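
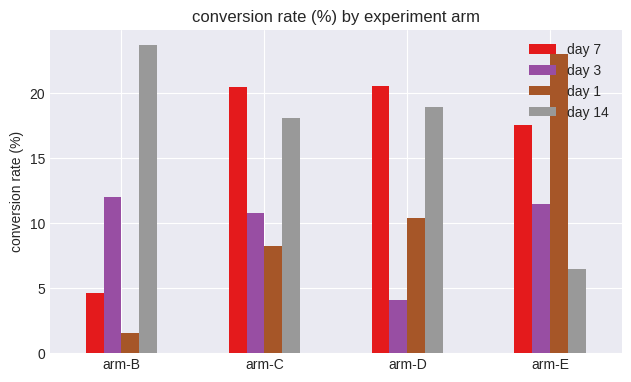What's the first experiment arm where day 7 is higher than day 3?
arm-C

arm-B: day 7 ≈ 4 vs day 3 ≈ 12 (not yet); arm-C: day 7 ≈ 20 vs day 3 ≈ 10 (first crossover).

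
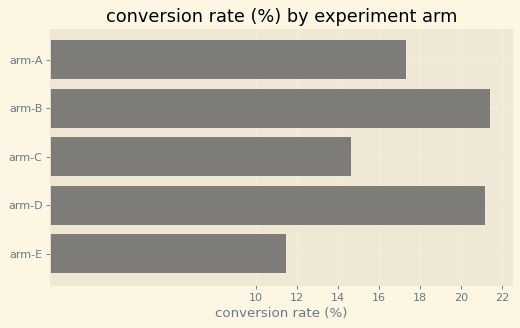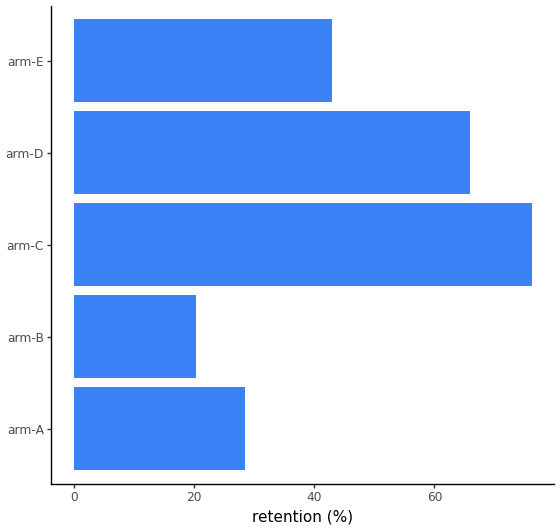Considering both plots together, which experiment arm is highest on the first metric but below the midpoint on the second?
arm-B

Chart 2 median retention (%) ≈ 40; below-median experiment arms: arm-A, arm-B. Among those, arm-B has the highest conversion rate (%) (≈ 22).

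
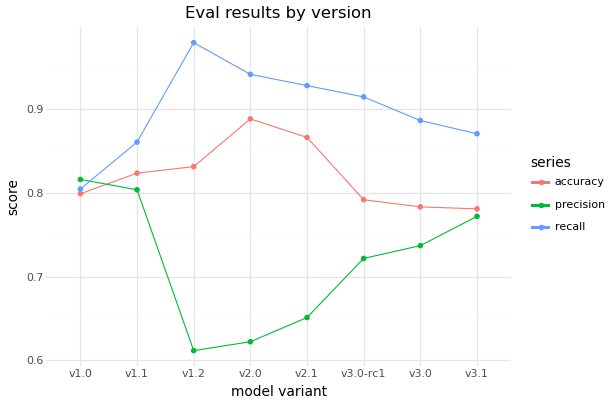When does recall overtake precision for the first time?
v1.0: recall ≈ 0.80 vs precision ≈ 0.80 (not yet); v1.1: recall ≈ 0.85 vs precision ≈ 0.80 (first crossover).

v1.1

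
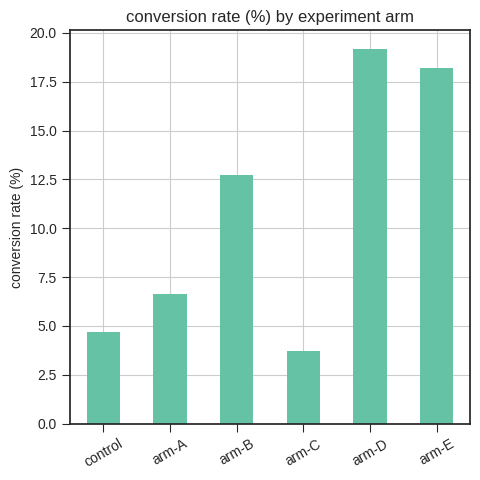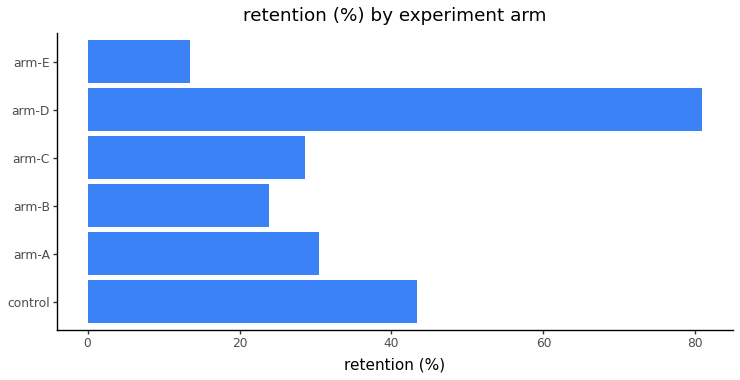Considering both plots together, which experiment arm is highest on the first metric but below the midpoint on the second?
arm-E

Chart 2 median retention (%) ≈ 30; below-median experiment arms: arm-B, arm-C, arm-E. Among those, arm-E has the highest conversion rate (%) (≈ 18).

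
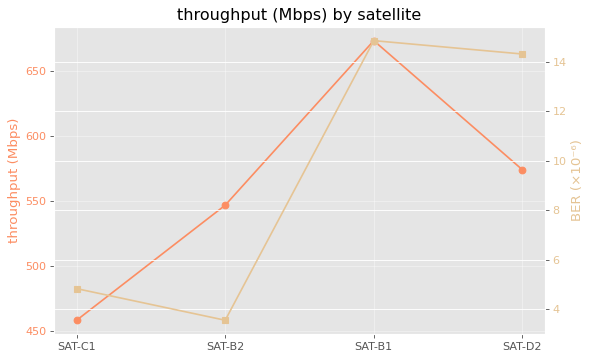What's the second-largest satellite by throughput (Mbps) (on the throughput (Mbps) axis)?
Top 3 (on the throughput (Mbps) axis): SAT-B1 ≈ 680, SAT-D2 ≈ 580, SAT-B2 ≈ 540.

SAT-D2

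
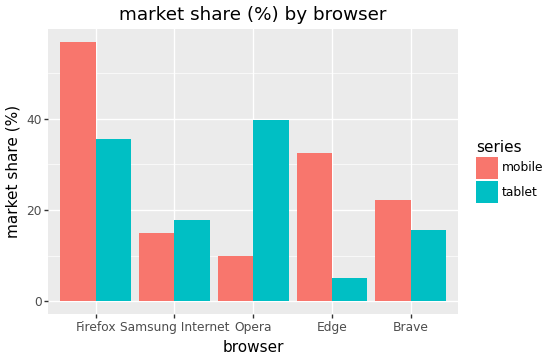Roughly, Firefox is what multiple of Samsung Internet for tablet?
≈ 1.75×

Firefox ≈ 35, Samsung Internet ≈ 20; 35/20 ≈ 1.75.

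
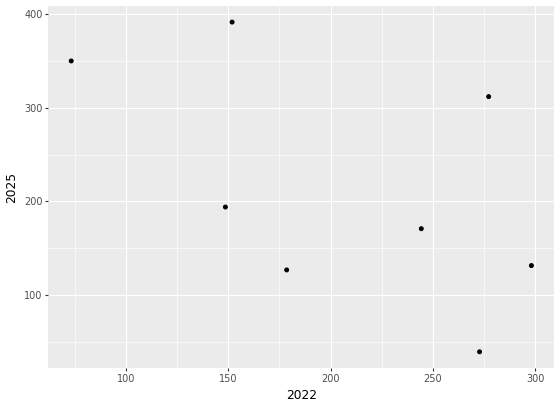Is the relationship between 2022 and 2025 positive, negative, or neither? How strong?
negative, moderate

Points are negatively correlated; moderate (|r| ≈ 0.6).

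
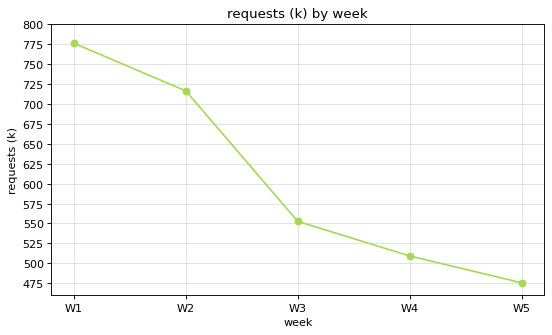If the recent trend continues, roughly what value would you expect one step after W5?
Last three: 550, 500, 475 → slope ≈ -37.5/step → next ≈ 437.5.

≈ 437.5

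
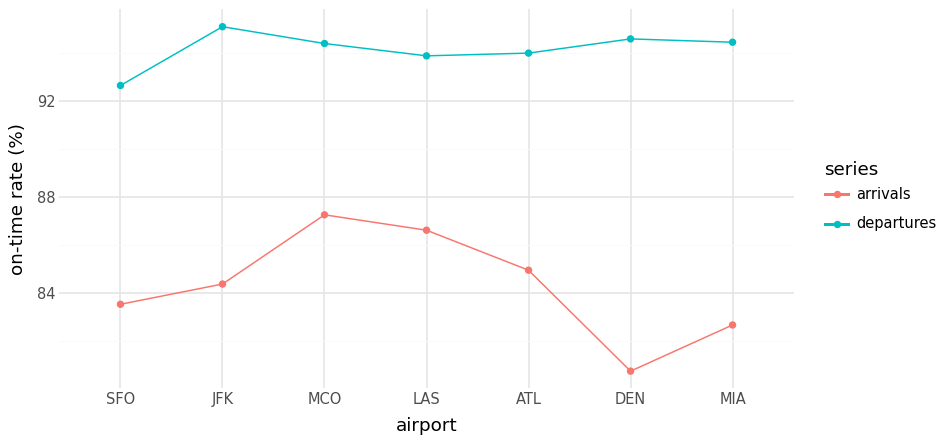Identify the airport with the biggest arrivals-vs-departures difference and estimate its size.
DEN: arrivals ≈ 80, departures ≈ 94 → gap ≈ 14. Next-largest (MIA) is only ≈ 12.

DEN, ≈ 14 %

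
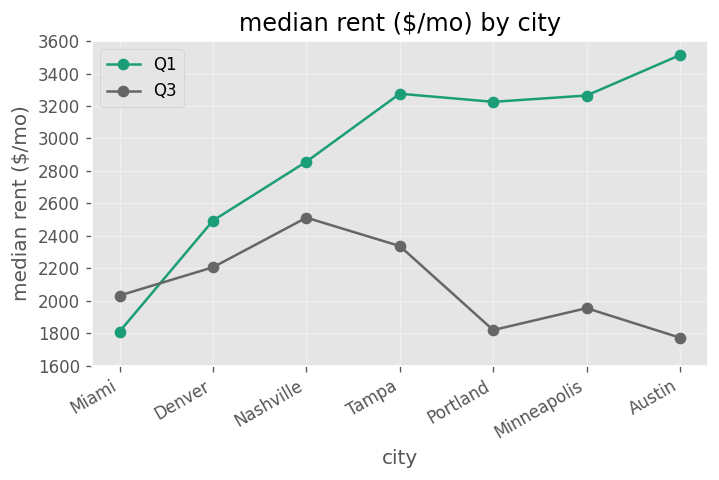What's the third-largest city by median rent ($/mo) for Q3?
Denver

Top 4 for Q3: Nashville ≈ 2600, Tampa ≈ 2400, Denver ≈ 2200, Miami ≈ 2000.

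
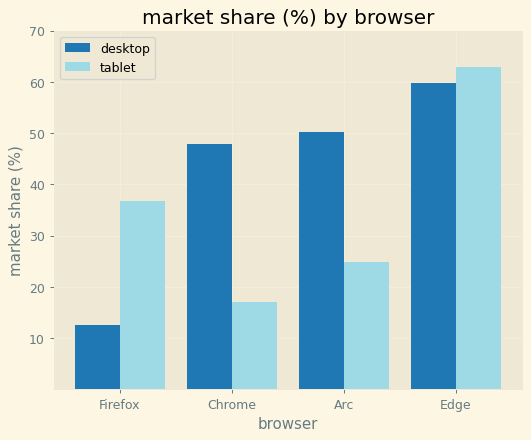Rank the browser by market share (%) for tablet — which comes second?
Firefox

Top 3 for tablet: Edge ≈ 60, Firefox ≈ 40, Arc ≈ 20.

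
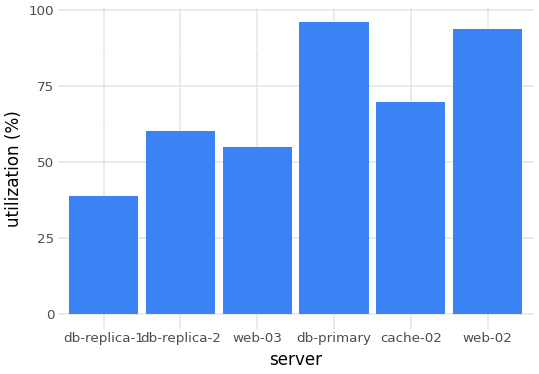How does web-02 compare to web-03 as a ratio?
web-02 ≈ 90, web-03 ≈ 50; 90/50 ≈ 1.8.

≈ 1.8×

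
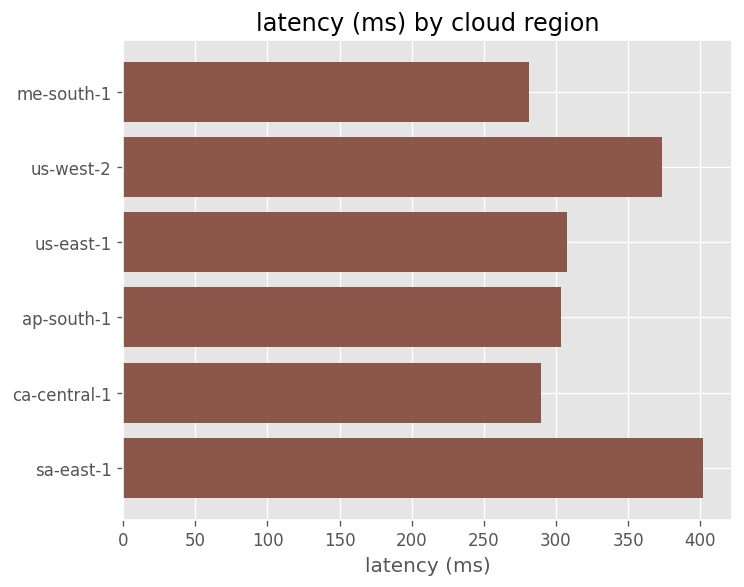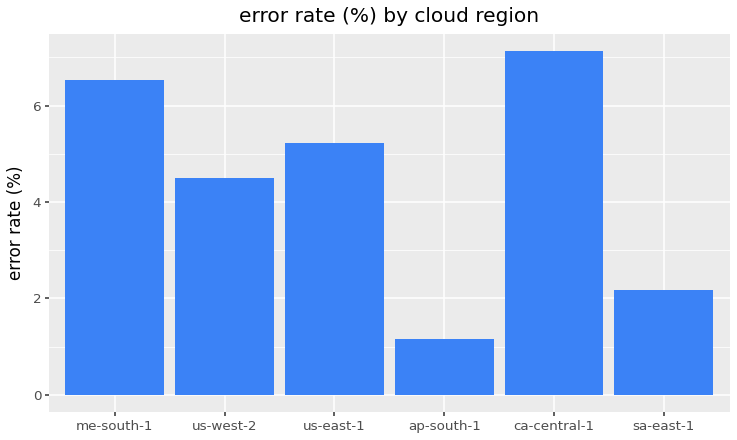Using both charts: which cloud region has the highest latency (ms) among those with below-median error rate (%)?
Chart 2 median error rate (%) ≈ 5; below-median cloud regions: us-west-2, ap-south-1, sa-east-1. Among those, sa-east-1 has the highest latency (ms) (≈ 400).

sa-east-1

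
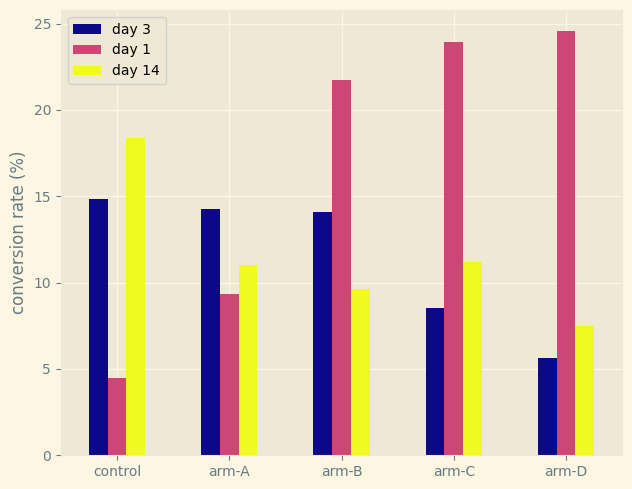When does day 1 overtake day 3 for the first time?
arm-A: day 1 ≈ 10 vs day 3 ≈ 15 (not yet); arm-B: day 1 ≈ 20 vs day 3 ≈ 15 (first crossover).

arm-B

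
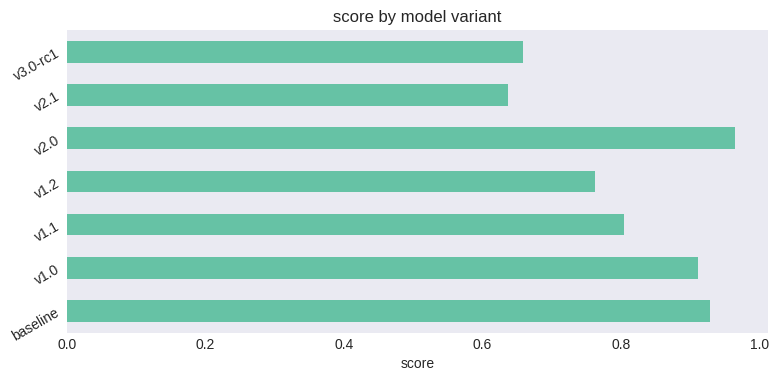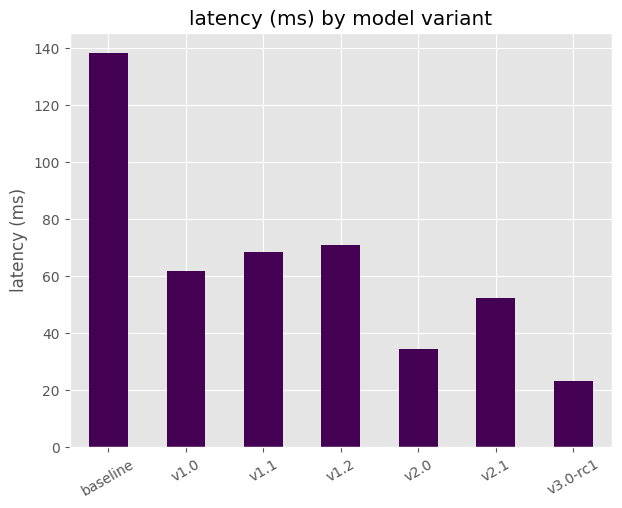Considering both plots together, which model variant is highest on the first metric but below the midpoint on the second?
v2.0

Chart 2 median latency (ms) ≈ 60; below-median model variants: v2.0, v2.1, v3.0-rc1. Among those, v2.0 has the highest score (≈ 1).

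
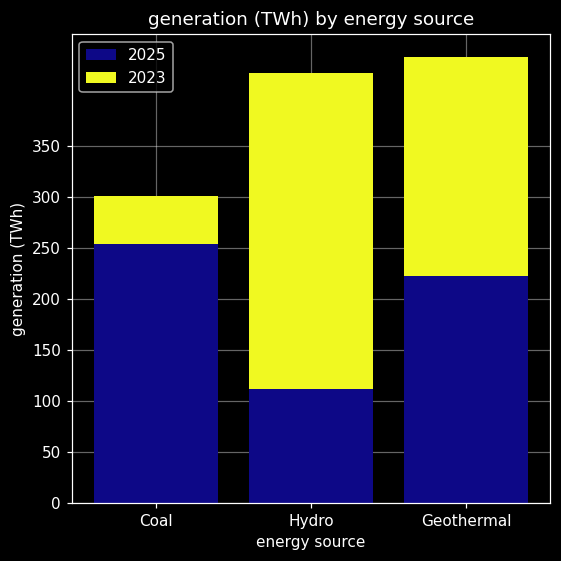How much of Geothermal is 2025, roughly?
2025 top ≈ 200, bottom ≈ 0; segment ≈ 200.

≈ 200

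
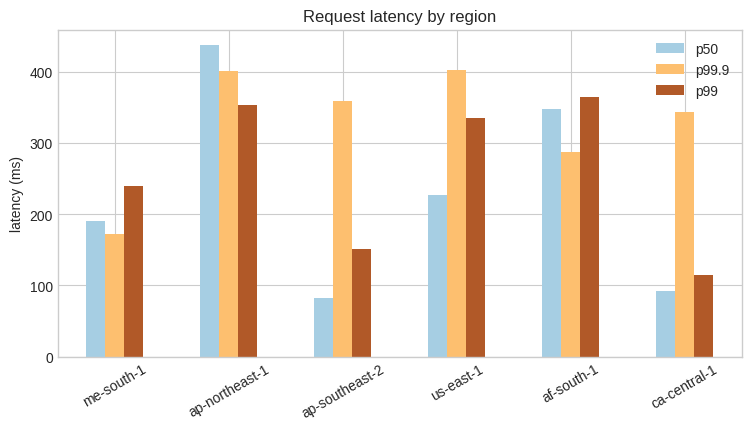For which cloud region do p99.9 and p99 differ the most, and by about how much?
ca-central-1: p99.9 ≈ 350, p99 ≈ 100 → gap ≈ 250. Next-largest (ap-southeast-2) is only ≈ 200.

ca-central-1, ≈ 250 ms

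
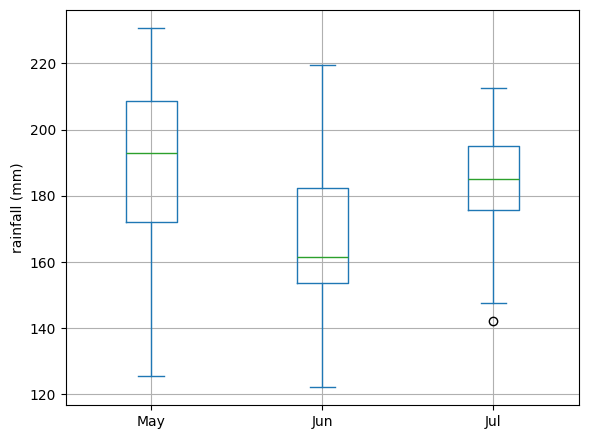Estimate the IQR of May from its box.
≈ 40

Q3 ≈ 210, Q1 ≈ 170; IQR ≈ 40.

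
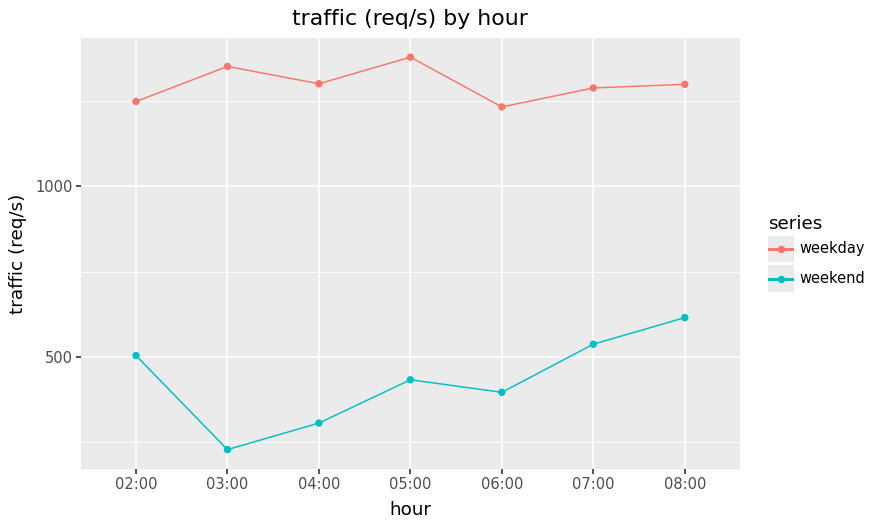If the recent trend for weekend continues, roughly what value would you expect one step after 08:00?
≈ 700

Last three: 400, 500, 600 → slope ≈ 100/step → next ≈ 700.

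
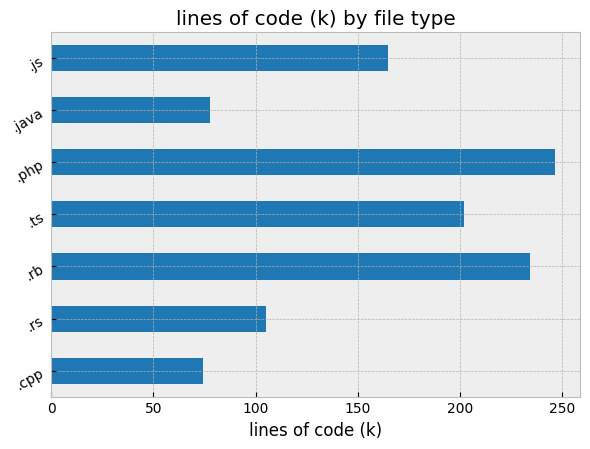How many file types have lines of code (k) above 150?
Above 150: .rb, .ts, .php, .js.

4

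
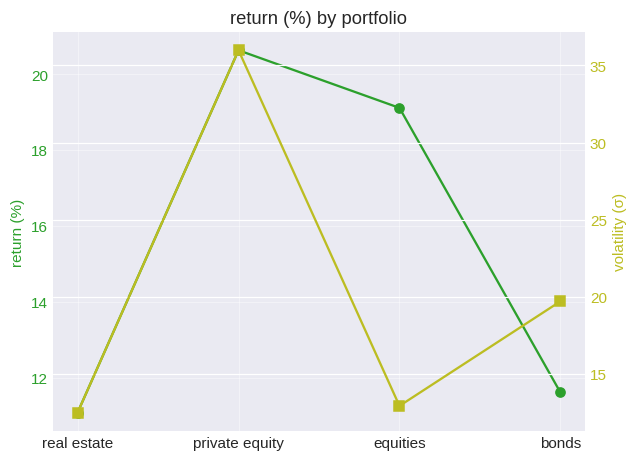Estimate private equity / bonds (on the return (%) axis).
≈ 1.75×

private equity ≈ 21, bonds ≈ 12; 21/12 ≈ 1.75.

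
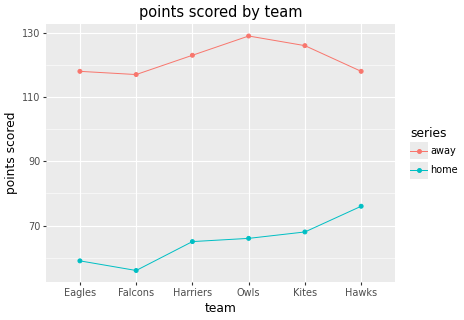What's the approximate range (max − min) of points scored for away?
Max Owls ≈ 130, min Falcons ≈ 120; range ≈ 10.

≈ 10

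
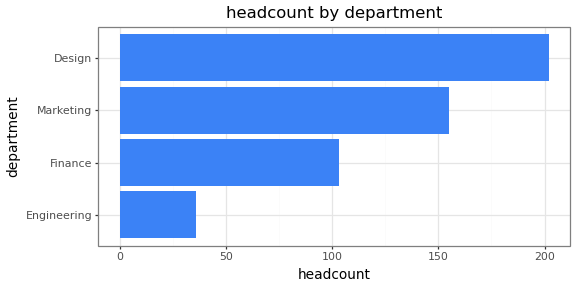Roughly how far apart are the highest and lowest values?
Max Design ≈ 200, min Engineering ≈ 40; range ≈ 160.

≈ 160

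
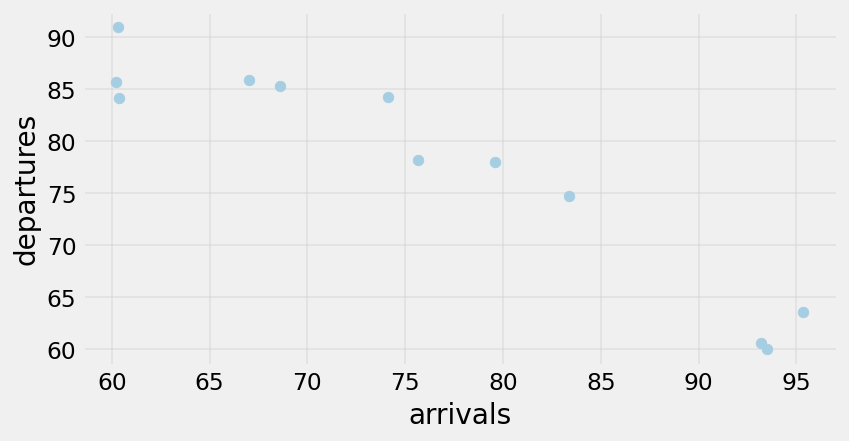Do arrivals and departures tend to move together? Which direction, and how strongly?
negative, strong

Points are negatively correlated; strong (|r| ≈ 0.9).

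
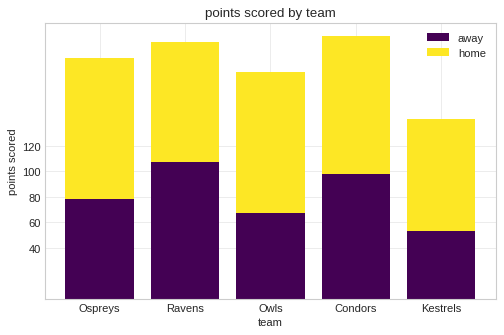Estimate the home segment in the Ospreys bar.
≈ 100

home top ≈ 180, bottom ≈ 80; segment ≈ 100.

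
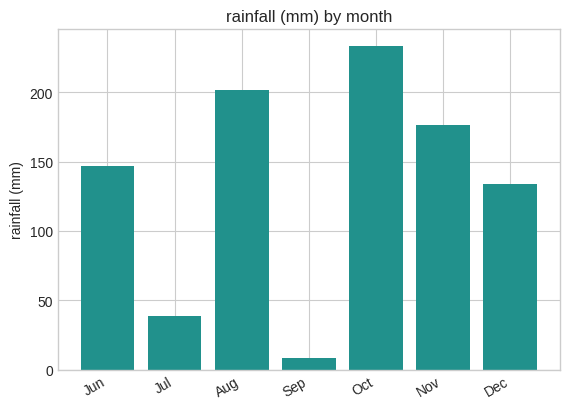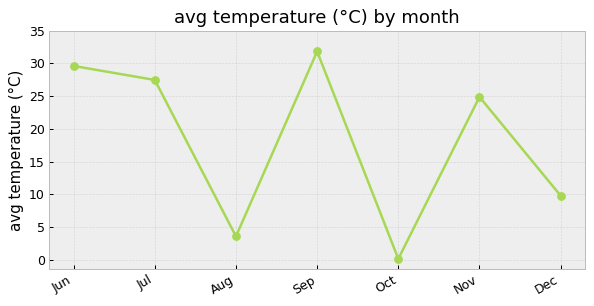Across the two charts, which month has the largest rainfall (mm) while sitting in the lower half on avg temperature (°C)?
Oct

Chart 2 median avg temperature (°C) ≈ 25; below-median months: Aug, Oct, Dec. Among those, Oct has the highest rainfall (mm) (≈ 225).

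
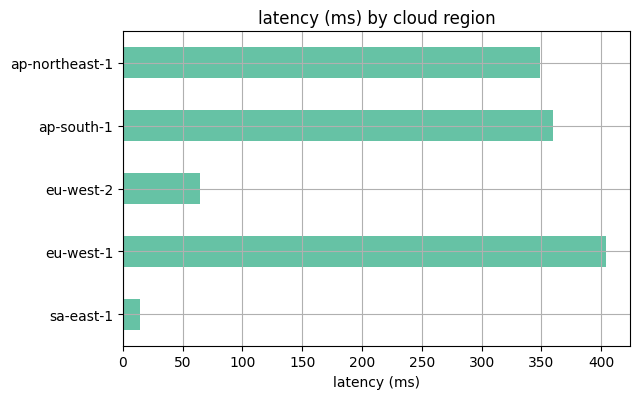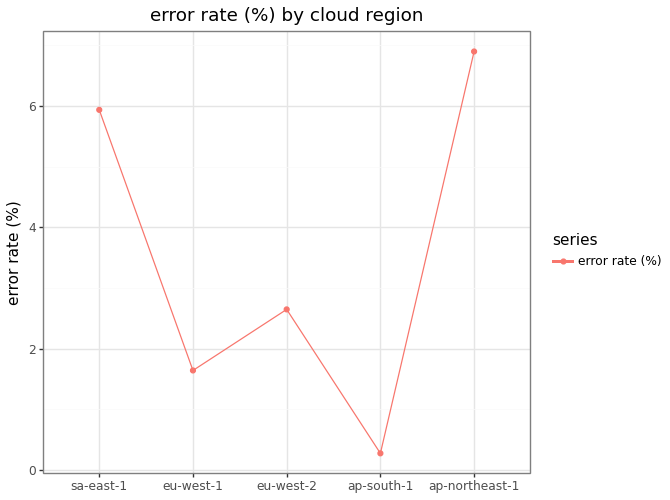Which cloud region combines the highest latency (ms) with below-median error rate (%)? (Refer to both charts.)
Chart 2 median error rate (%) ≈ 3; below-median cloud regions: eu-west-1, ap-south-1. Among those, eu-west-1 has the highest latency (ms) (≈ 400).

eu-west-1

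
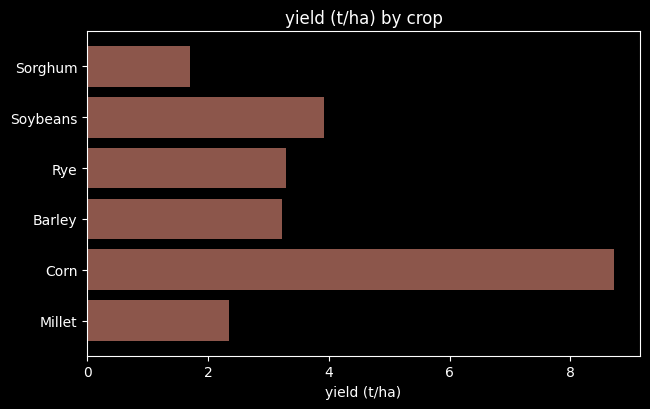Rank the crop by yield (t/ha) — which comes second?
Soybeans

Top 3: Corn ≈ 9, Soybeans ≈ 4, Rye ≈ 3.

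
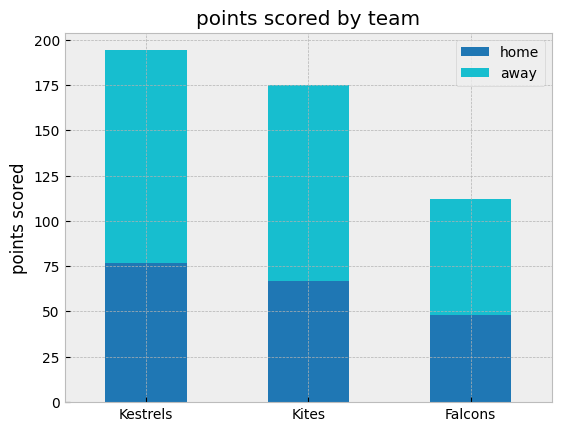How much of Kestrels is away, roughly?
≈ 120

away top ≈ 200, bottom ≈ 80; segment ≈ 120.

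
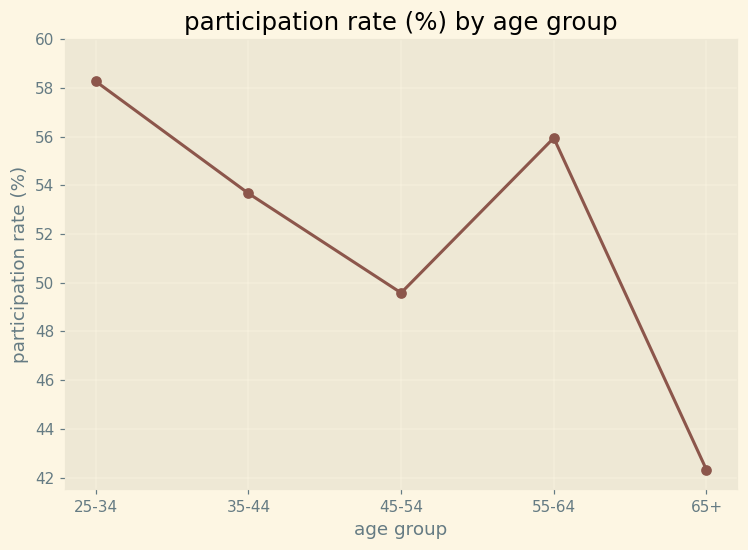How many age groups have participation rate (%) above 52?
3

Above 52: 25-34, 35-44, 55-64.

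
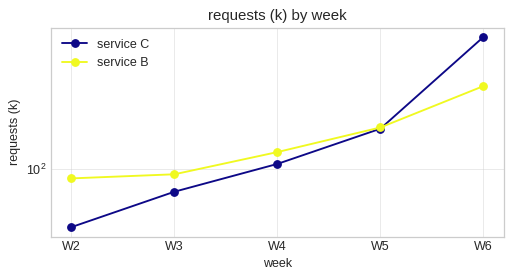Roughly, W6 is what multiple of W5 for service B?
W6 ≈ 250, W5 ≈ 150; 250/150 ≈ 1.67.

≈ 1.67×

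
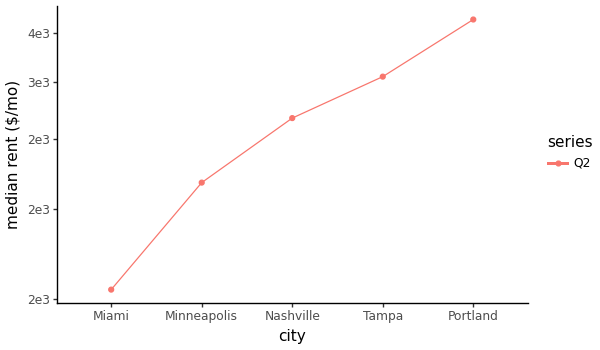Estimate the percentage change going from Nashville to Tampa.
≈ +15.4%

Nashville ≈ 2600, Tampa ≈ 3000; (3000 − 2600) / 2600 ≈ +15.4%.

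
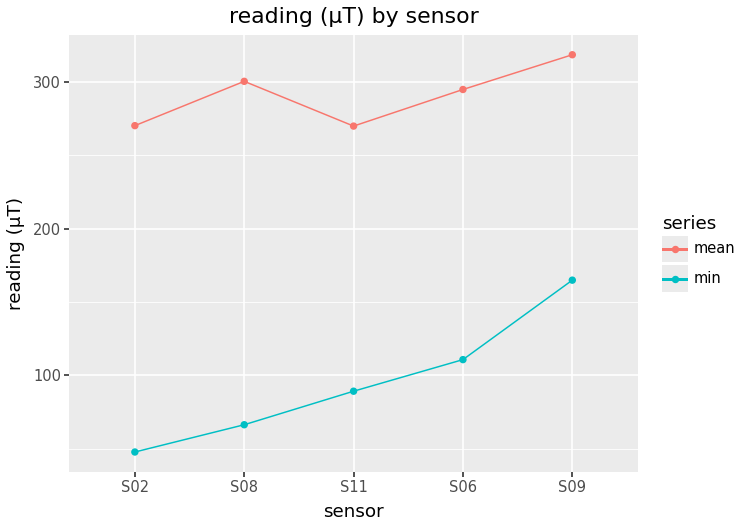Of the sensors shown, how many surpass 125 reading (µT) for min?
1

Above 125: S09.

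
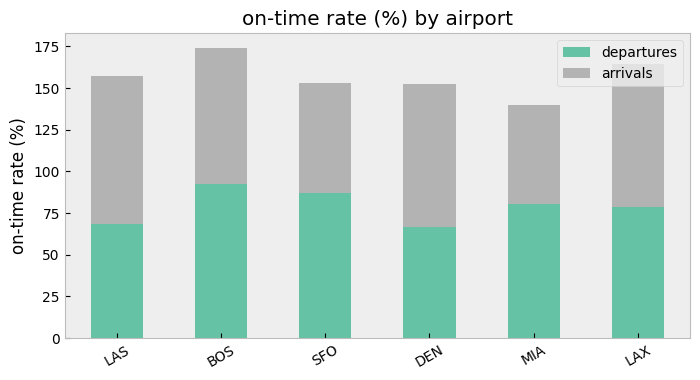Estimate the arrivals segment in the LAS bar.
arrivals top ≈ 160, bottom ≈ 60; segment ≈ 100.

≈ 100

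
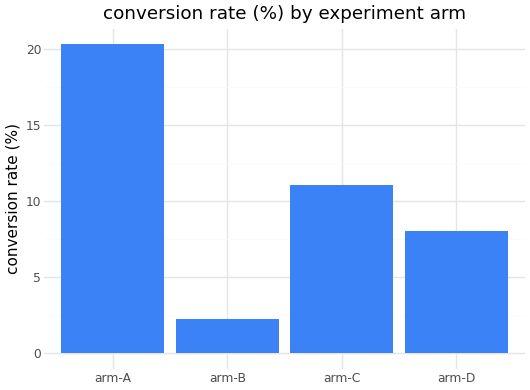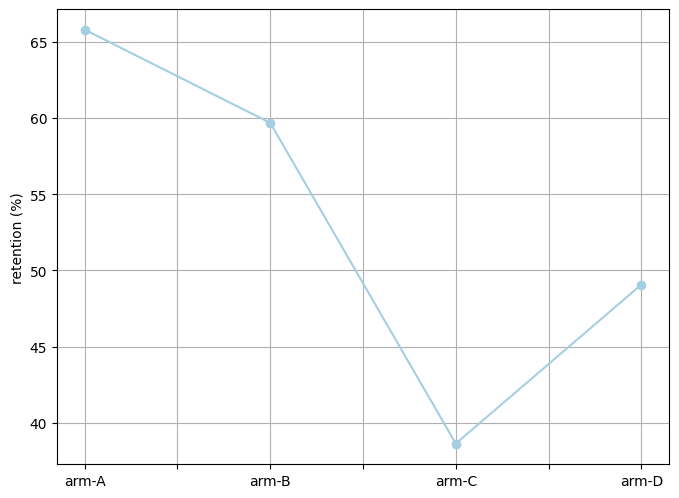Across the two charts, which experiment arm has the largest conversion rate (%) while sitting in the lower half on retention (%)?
arm-C

Chart 2 median retention (%) ≈ 50; below-median experiment arms: arm-C, arm-D. Among those, arm-C has the highest conversion rate (%) (≈ 12).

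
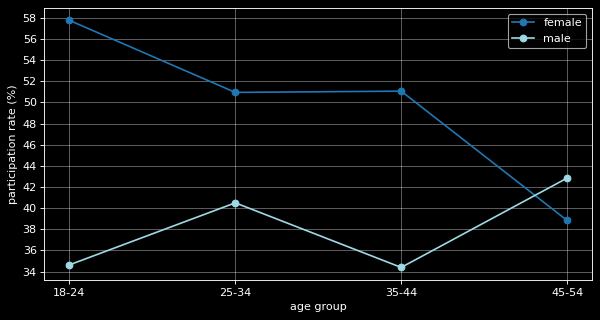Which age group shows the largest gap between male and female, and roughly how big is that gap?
18-24, ≈ 24 %

18-24: male ≈ 34, female ≈ 58 → gap ≈ 24. Next-largest (35-44) is only ≈ 18.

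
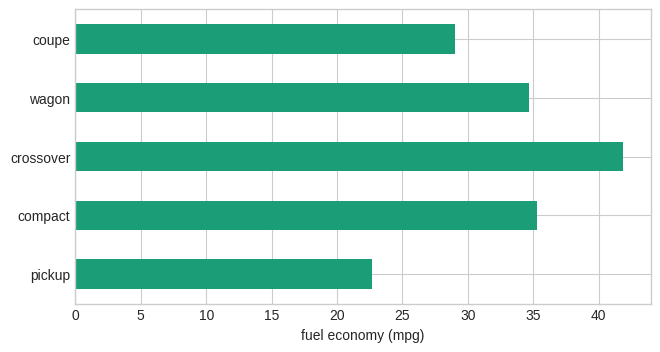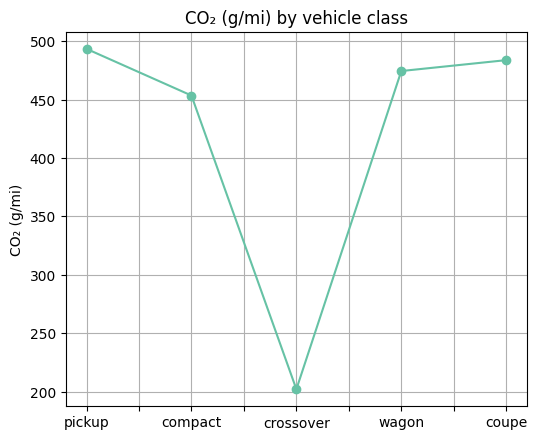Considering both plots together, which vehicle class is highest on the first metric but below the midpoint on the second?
crossover

Chart 2 median CO₂ (g/mi) ≈ 450; below-median vehicle classes: compact, crossover. Among those, crossover has the highest fuel economy (mpg) (≈ 40).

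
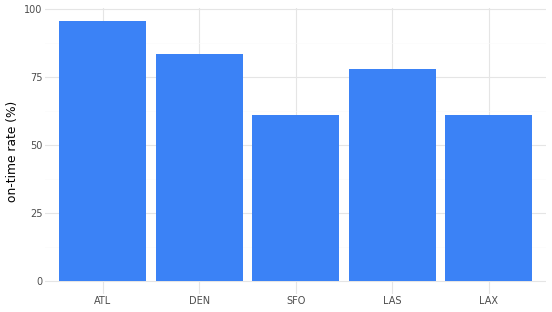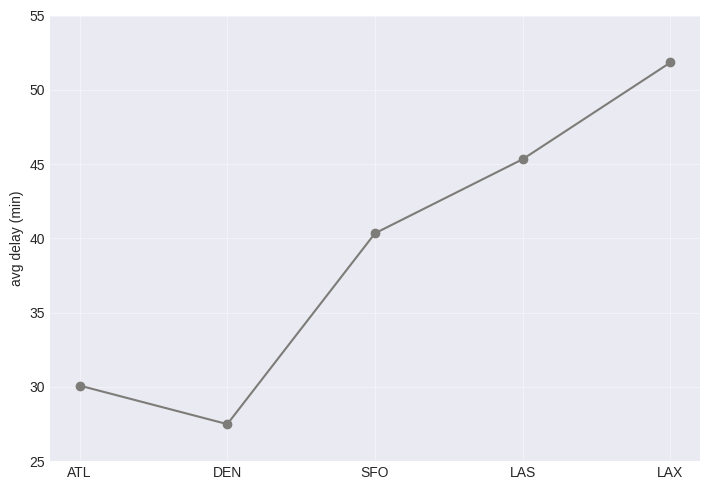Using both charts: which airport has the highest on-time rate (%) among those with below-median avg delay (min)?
ATL

Chart 2 median avg delay (min) ≈ 40; below-median airports: ATL, DEN. Among those, ATL has the highest on-time rate (%) (≈ 100).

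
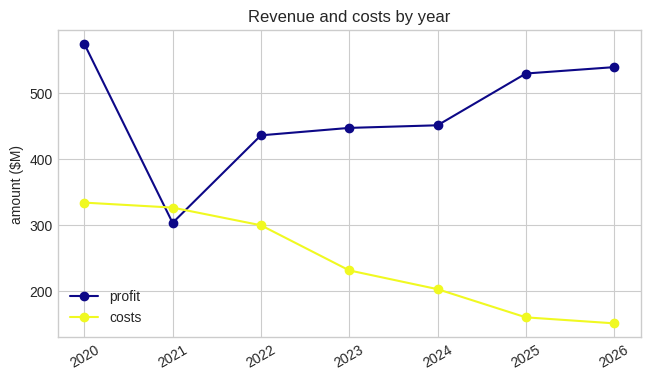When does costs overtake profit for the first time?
2020: costs ≈ 350 vs profit ≈ 550 (not yet); 2021: costs ≈ 350 vs profit ≈ 300 (first crossover).

2021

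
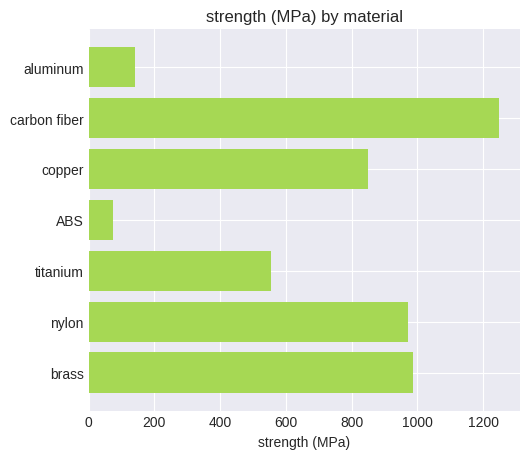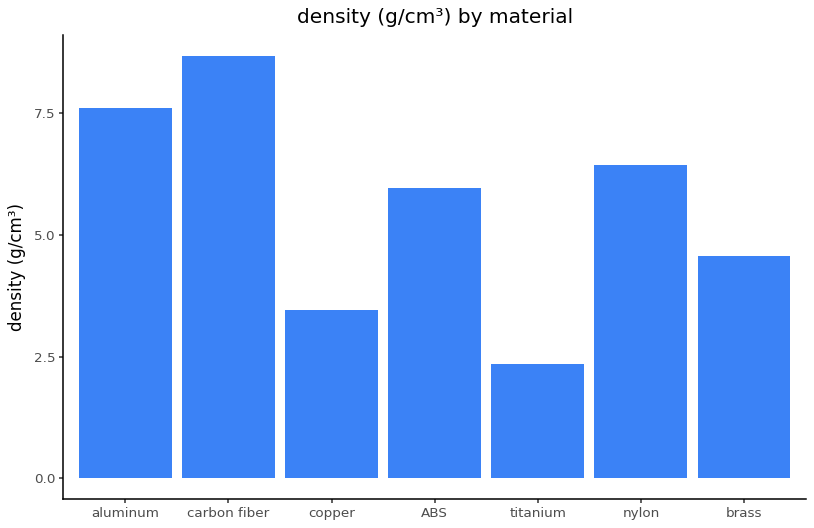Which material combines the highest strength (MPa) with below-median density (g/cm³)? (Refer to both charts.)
brass

Chart 2 median density (g/cm³) ≈ 6; below-median materials: copper, titanium, brass. Among those, brass has the highest strength (MPa) (≈ 1000).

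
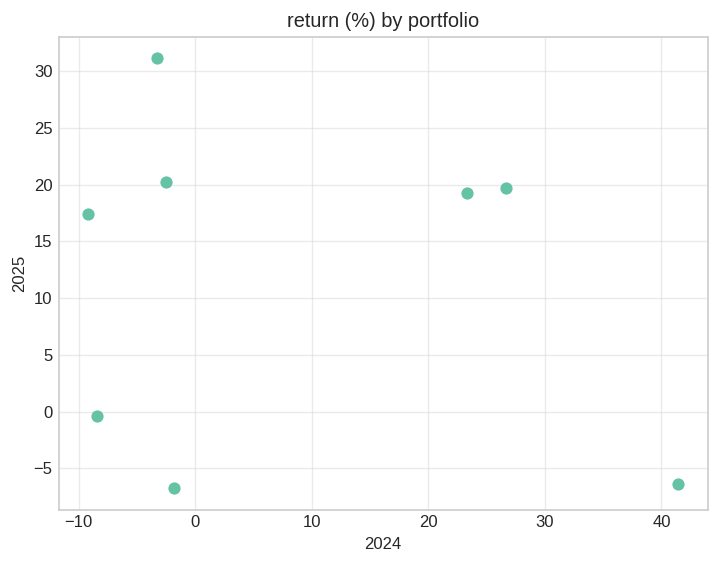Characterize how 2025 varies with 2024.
Points are roughly uncorrelated; weak (|r| ≈ 0.2).

no clear correlation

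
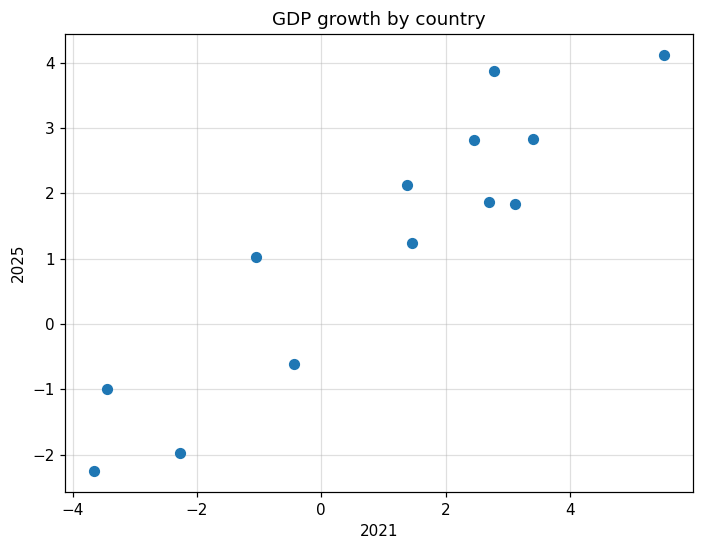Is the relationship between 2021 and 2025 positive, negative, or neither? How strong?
Points are positively correlated; strong (|r| ≈ 0.9).

positive, strong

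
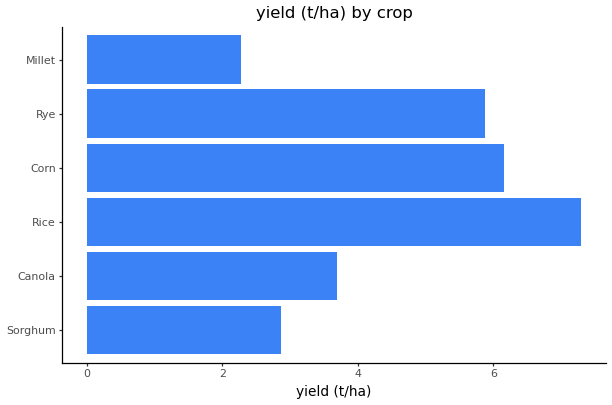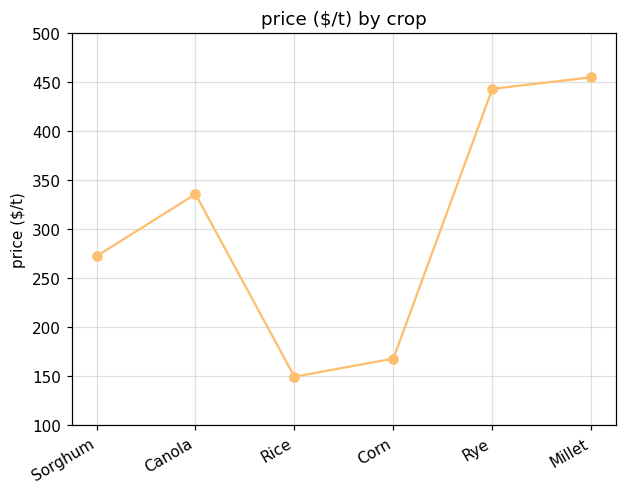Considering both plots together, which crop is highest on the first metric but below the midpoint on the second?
Rice

Chart 2 median price ($/t) ≈ 300; below-median crops: Sorghum, Rice, Corn. Among those, Rice has the highest yield (t/ha) (≈ 7).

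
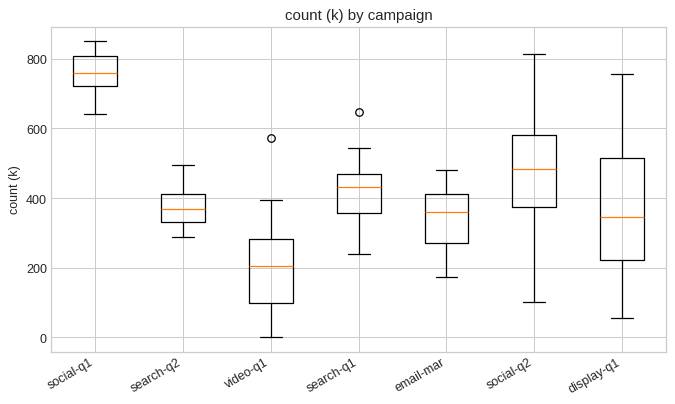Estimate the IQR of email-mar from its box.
Q3 ≈ 400, Q1 ≈ 250; IQR ≈ 150.

≈ 150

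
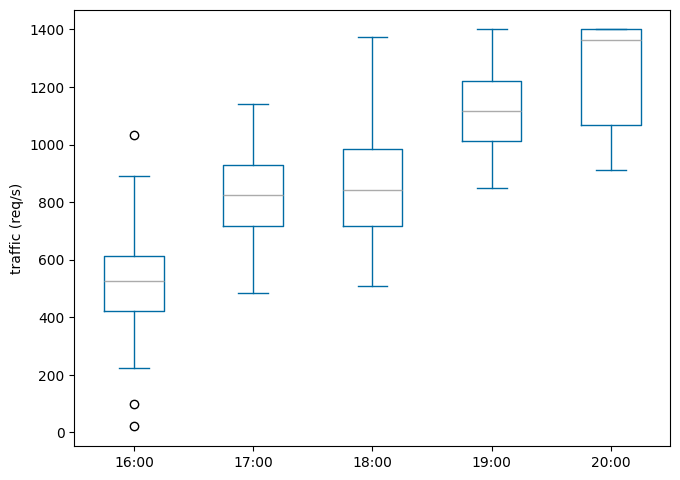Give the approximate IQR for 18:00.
Q3 ≈ 1000, Q1 ≈ 700; IQR ≈ 300.

≈ 300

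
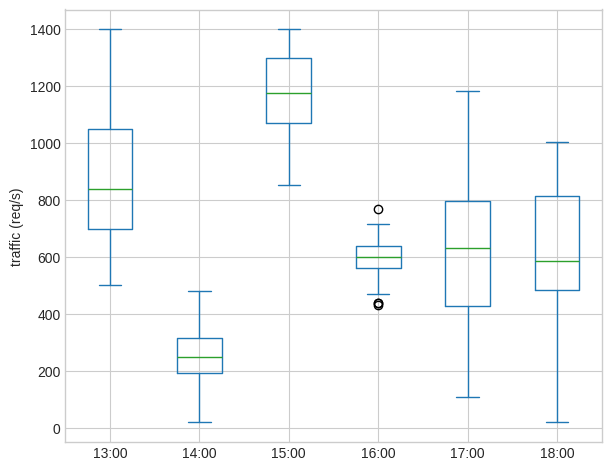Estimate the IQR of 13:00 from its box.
≈ 300

Q3 ≈ 1000, Q1 ≈ 700; IQR ≈ 300.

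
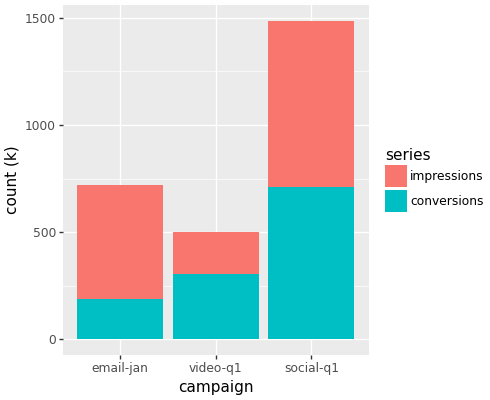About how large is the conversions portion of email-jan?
conversions top ≈ 200, bottom ≈ 0; segment ≈ 200.

≈ 200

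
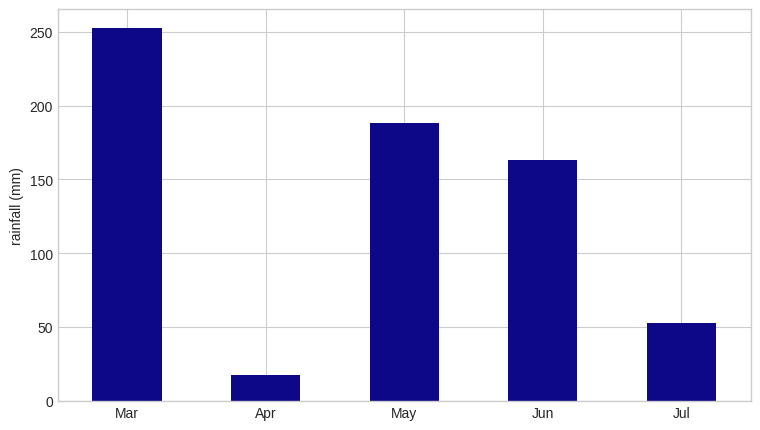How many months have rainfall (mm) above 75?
Above 75: Mar, May, Jun.

3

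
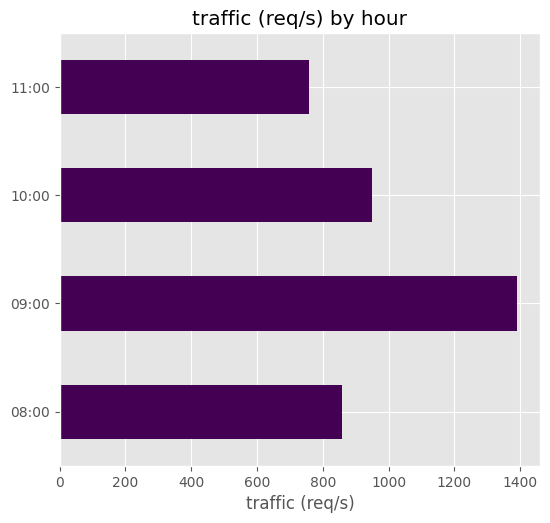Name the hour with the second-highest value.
Top 3: 09:00 ≈ 1400, 10:00 ≈ 1000, 08:00 ≈ 800.

10:00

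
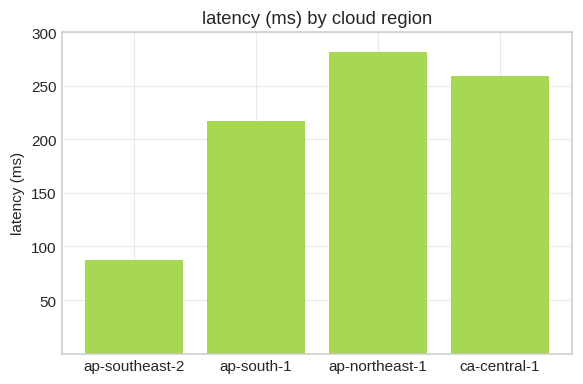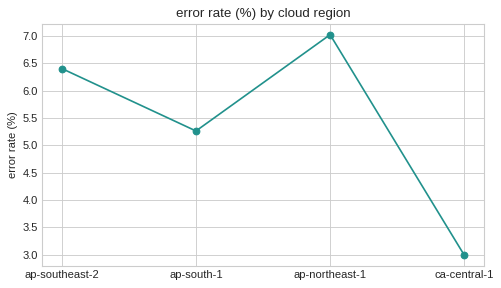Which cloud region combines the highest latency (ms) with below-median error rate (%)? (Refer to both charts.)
Chart 2 median error rate (%) ≈ 6; below-median cloud regions: ap-south-1, ca-central-1. Among those, ca-central-1 has the highest latency (ms) (≈ 250).

ca-central-1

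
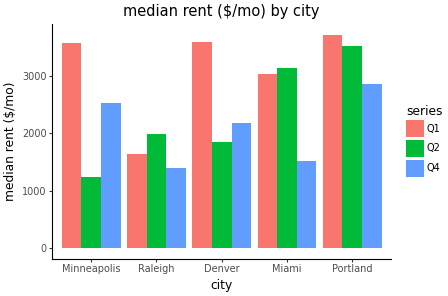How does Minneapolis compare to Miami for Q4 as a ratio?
Minneapolis ≈ 2500, Miami ≈ 1500; 2500/1500 ≈ 1.67.

≈ 1.67×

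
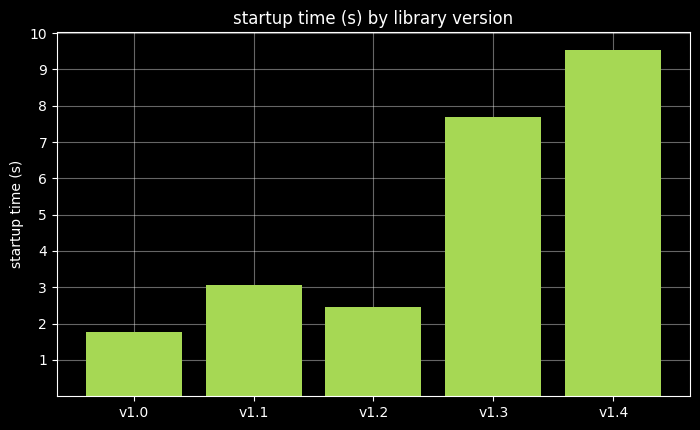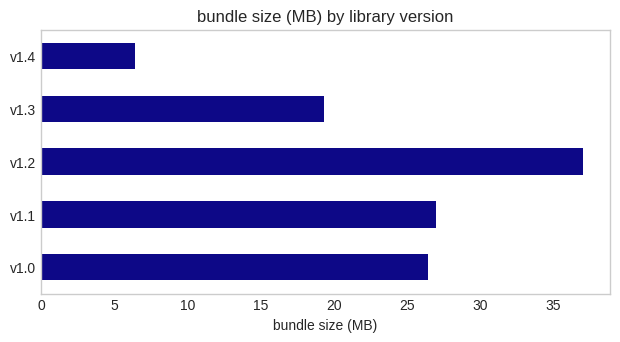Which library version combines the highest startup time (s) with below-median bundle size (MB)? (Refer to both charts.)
Chart 2 median bundle size (MB) ≈ 25; below-median library versions: v1.3, v1.4. Among those, v1.4 has the highest startup time (s) (≈ 10).

v1.4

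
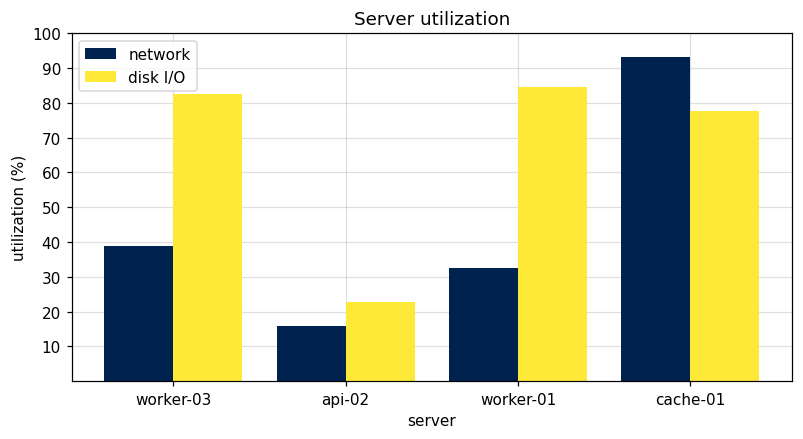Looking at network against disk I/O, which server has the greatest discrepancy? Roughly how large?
worker-01: network ≈ 30, disk I/O ≈ 80 → gap ≈ 50. Next-largest (worker-03) is only ≈ 40.

worker-01, ≈ 50 %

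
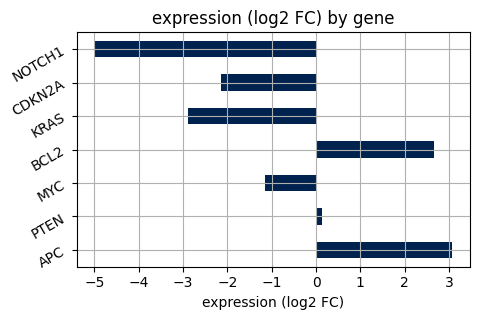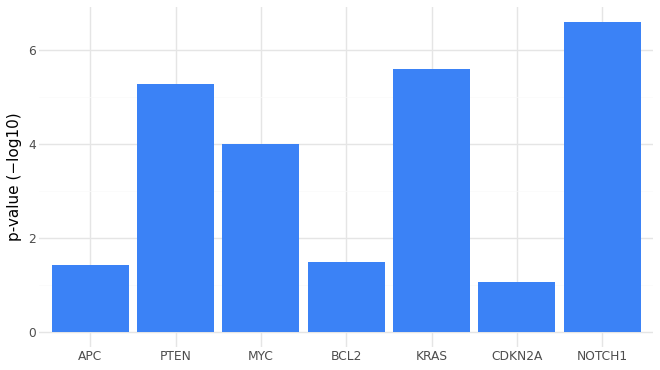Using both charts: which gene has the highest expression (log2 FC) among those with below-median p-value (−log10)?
APC

Chart 2 median p-value (−log10) ≈ 4; below-median genes: APC, BCL2, CDKN2A. Among those, APC has the highest expression (log2 FC) (≈ 3).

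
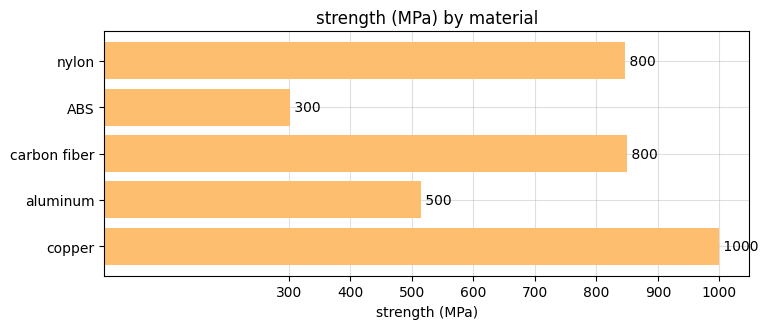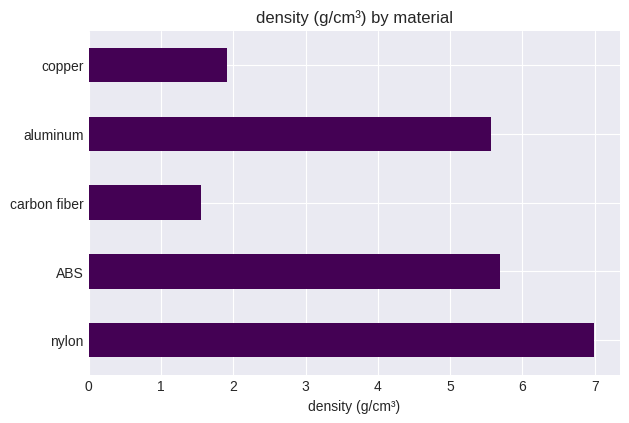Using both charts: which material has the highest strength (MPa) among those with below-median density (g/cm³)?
Chart 2 median density (g/cm³) ≈ 6; below-median materials: carbon fiber, copper. Among those, copper has the highest strength (MPa) (≈ 1000).

copper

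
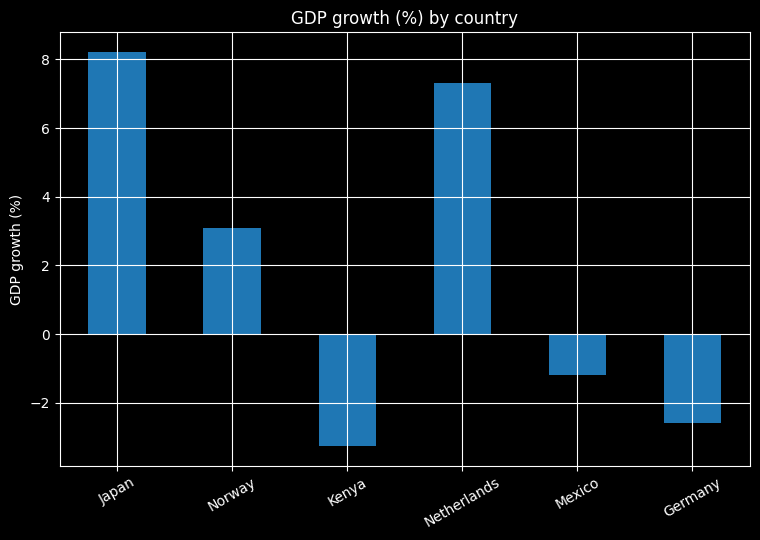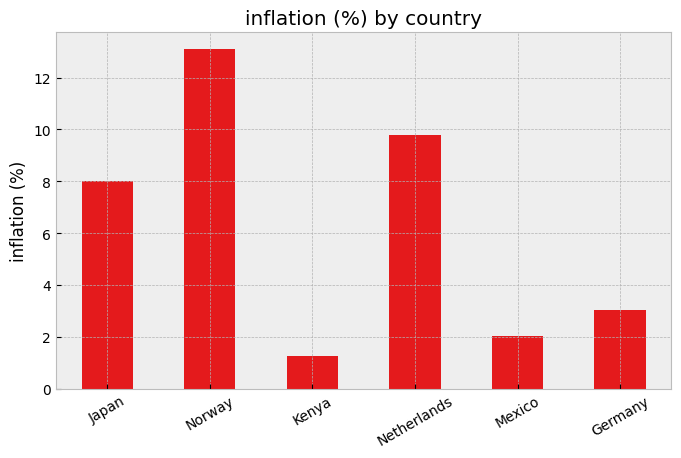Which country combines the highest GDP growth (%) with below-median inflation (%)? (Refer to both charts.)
Mexico

Chart 2 median inflation (%) ≈ 6; below-median countries: Kenya, Mexico, Germany. Among those, Mexico has the highest GDP growth (%) (≈ -1).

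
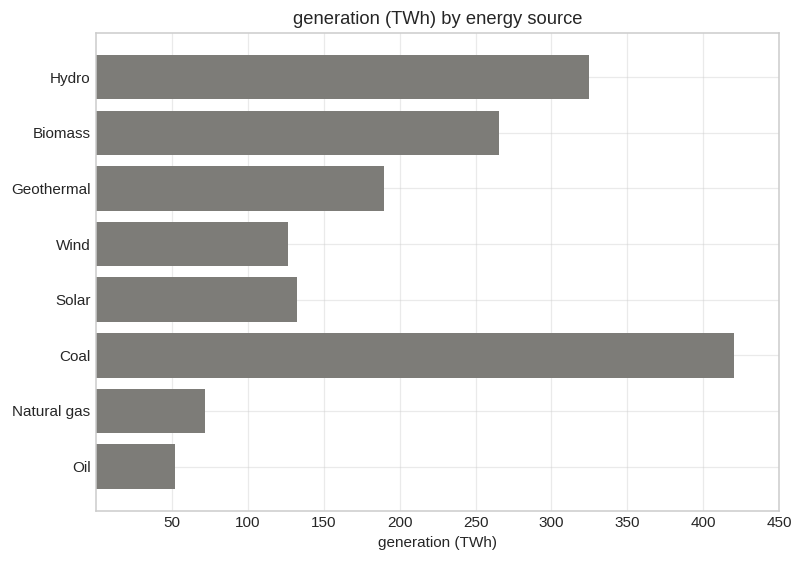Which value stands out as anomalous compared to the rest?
Coal

Coal ≈ 400; the rest sit between ≈ 50 and ≈ 300.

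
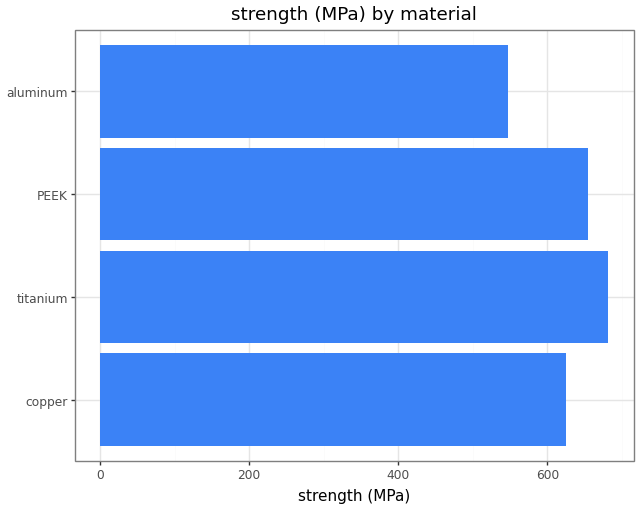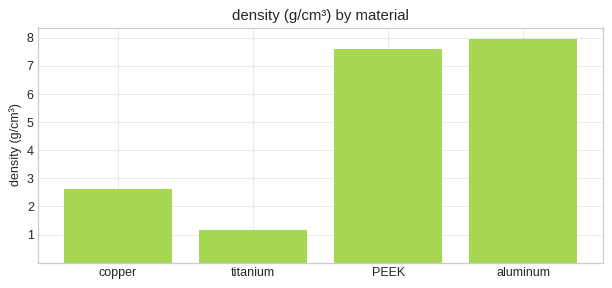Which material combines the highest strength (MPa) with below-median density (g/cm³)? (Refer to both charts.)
titanium

Chart 2 median density (g/cm³) ≈ 5; below-median materials: copper, titanium. Among those, titanium has the highest strength (MPa) (≈ 700).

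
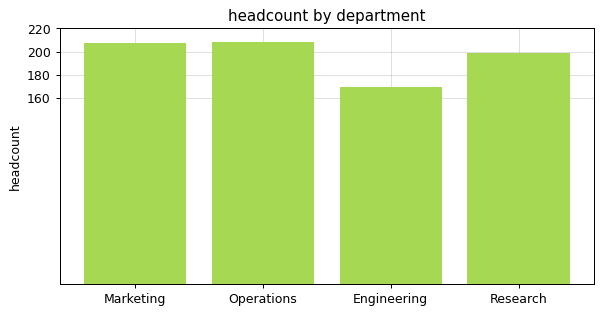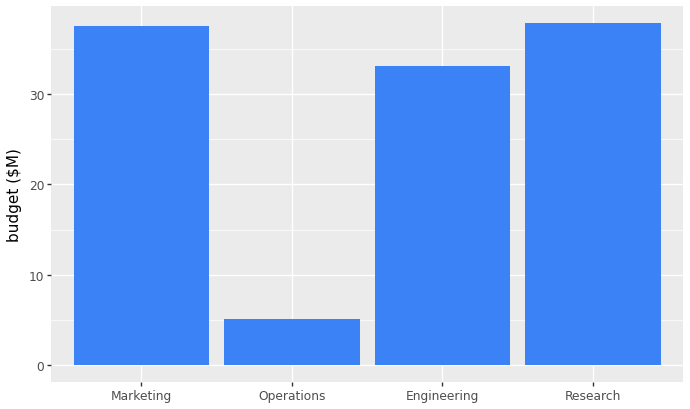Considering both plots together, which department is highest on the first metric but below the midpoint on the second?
Operations

Chart 2 median budget ($M) ≈ 35; below-median departments: Operations, Engineering. Among those, Operations has the highest headcount (≈ 200).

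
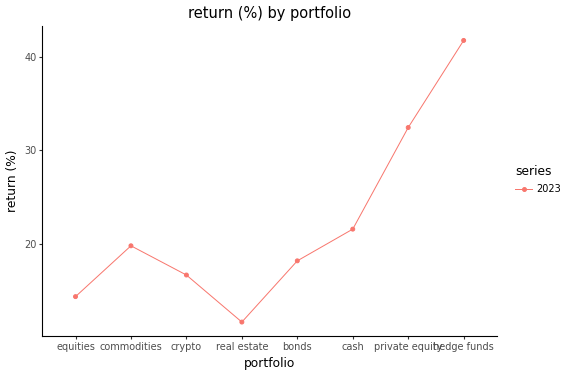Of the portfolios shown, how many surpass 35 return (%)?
Above 35: hedge funds.

1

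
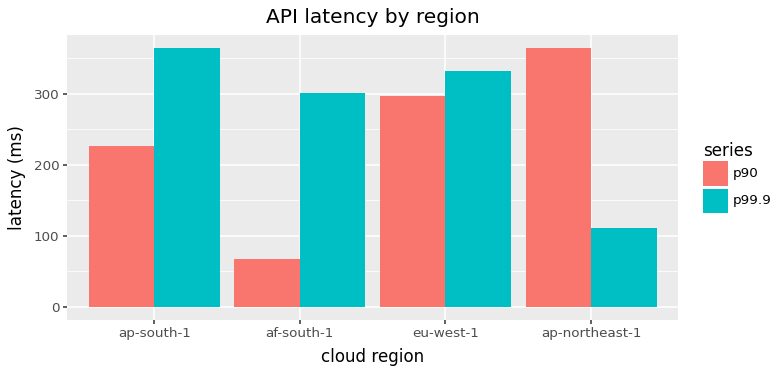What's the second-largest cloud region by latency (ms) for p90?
eu-west-1

Top 3 for p90: ap-northeast-1 ≈ 350, eu-west-1 ≈ 300, ap-south-1 ≈ 250.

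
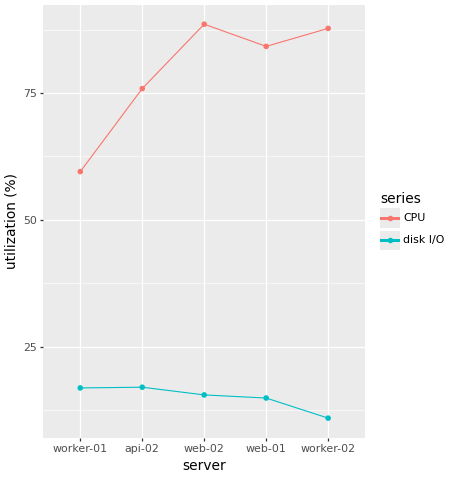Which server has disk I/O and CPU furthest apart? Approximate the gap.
worker-02: disk I/O ≈ 10, CPU ≈ 90 → gap ≈ 80. Next-largest (web-02) is only ≈ 70.

worker-02, ≈ 80 %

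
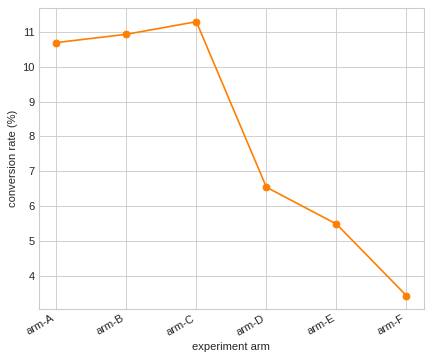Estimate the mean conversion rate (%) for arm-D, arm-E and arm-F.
(7 + 5 + 3) / 3 ≈ 5.

≈ 5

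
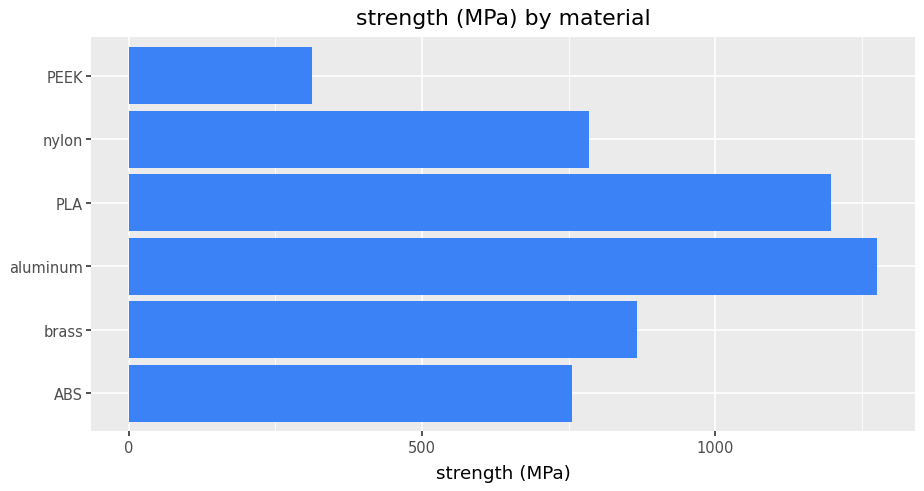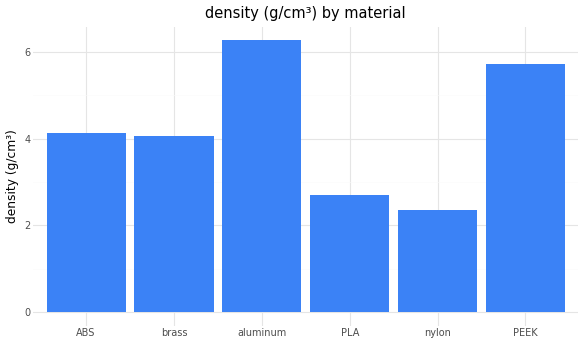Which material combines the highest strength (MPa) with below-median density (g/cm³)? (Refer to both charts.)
PLA

Chart 2 median density (g/cm³) ≈ 4; below-median materials: brass, PLA, nylon. Among those, PLA has the highest strength (MPa) (≈ 1200).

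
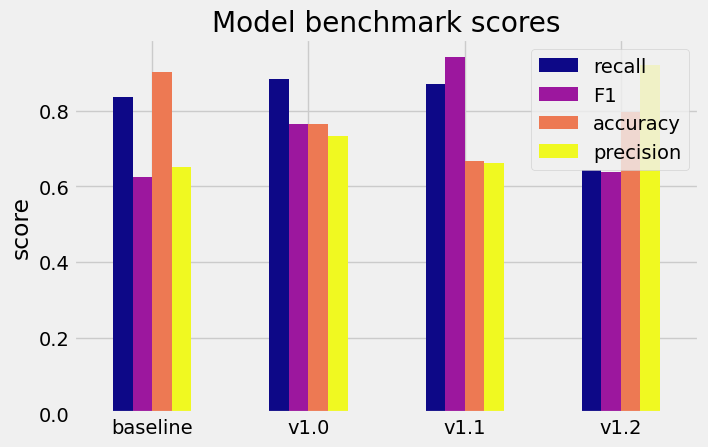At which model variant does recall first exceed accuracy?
baseline: recall ≈ 0.8 vs accuracy ≈ 0.9 (not yet); v1.0: recall ≈ 0.9 vs accuracy ≈ 0.8 (first crossover).

v1.0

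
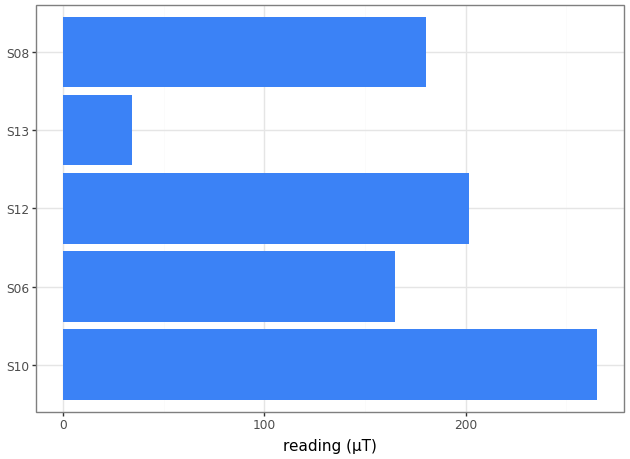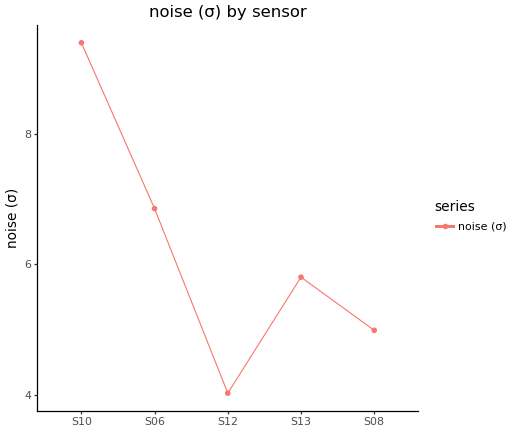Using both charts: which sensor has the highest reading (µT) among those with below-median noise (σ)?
Chart 2 median noise (σ) ≈ 6; below-median sensors: S12, S08. Among those, S12 has the highest reading (µT) (≈ 200).

S12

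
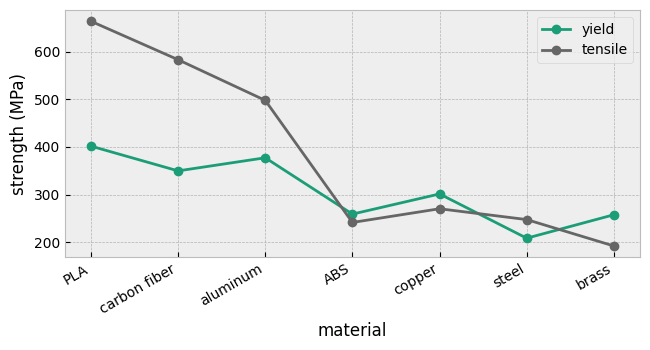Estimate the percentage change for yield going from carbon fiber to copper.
carbon fiber ≈ 350, copper ≈ 300; (300 − 350) / 350 ≈ -14.3%.

≈ -14.3%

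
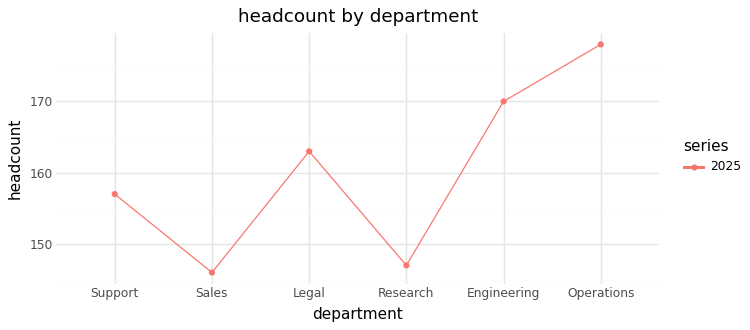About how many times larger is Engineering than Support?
Engineering ≈ 170, Support ≈ 155; 170/155 ≈ 1.1.

≈ 1.1×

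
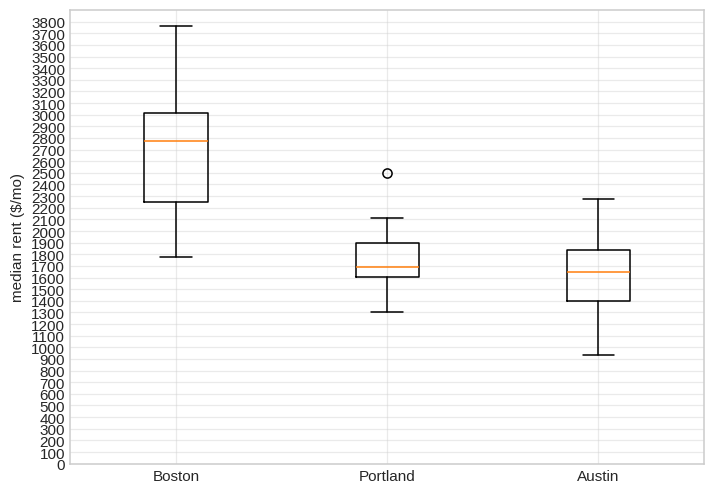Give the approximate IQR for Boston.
≈ 700

Q3 ≈ 3000, Q1 ≈ 2300; IQR ≈ 700.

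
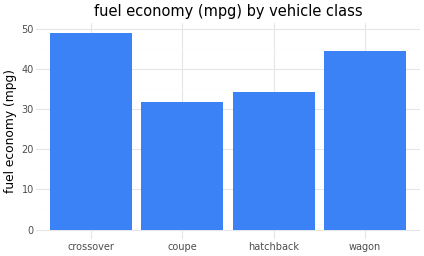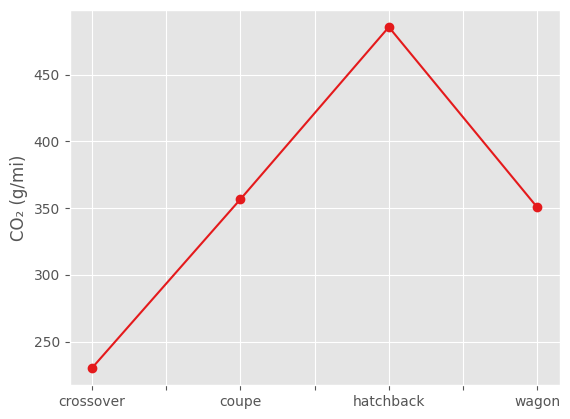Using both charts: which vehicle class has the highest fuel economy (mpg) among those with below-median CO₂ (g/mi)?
crossover

Chart 2 median CO₂ (g/mi) ≈ 350; below-median vehicle classes: crossover, wagon. Among those, crossover has the highest fuel economy (mpg) (≈ 50).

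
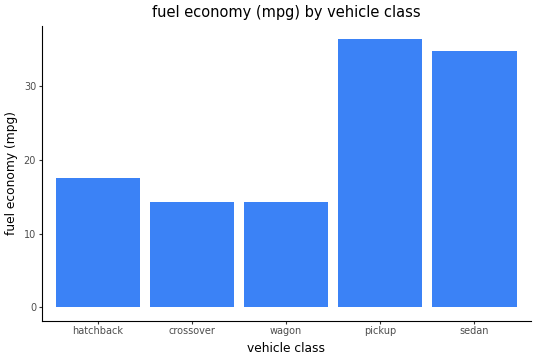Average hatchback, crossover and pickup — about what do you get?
(20 + 15 + 35) / 3 ≈ 23.

≈ 23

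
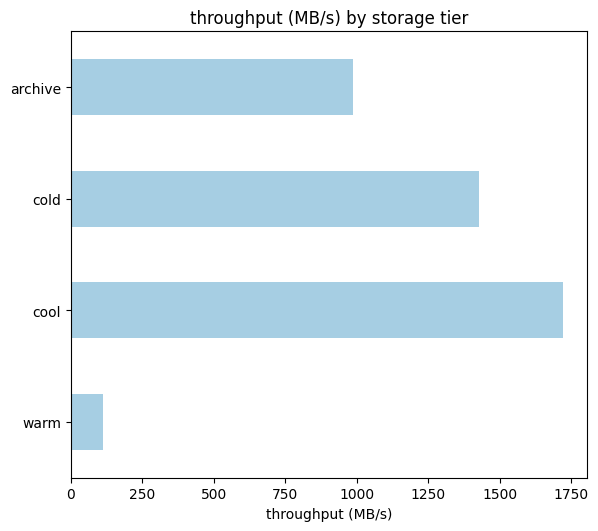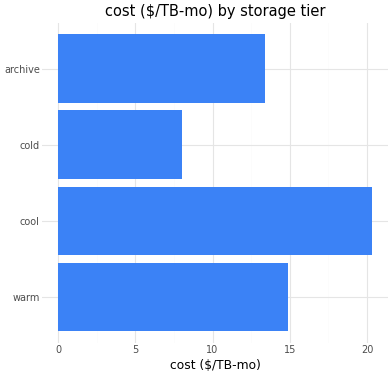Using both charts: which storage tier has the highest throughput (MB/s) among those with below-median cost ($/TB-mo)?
Chart 2 median cost ($/TB-mo) ≈ 14; below-median storage tiers: cold, archive. Among those, cold has the highest throughput (MB/s) (≈ 1400).

cold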